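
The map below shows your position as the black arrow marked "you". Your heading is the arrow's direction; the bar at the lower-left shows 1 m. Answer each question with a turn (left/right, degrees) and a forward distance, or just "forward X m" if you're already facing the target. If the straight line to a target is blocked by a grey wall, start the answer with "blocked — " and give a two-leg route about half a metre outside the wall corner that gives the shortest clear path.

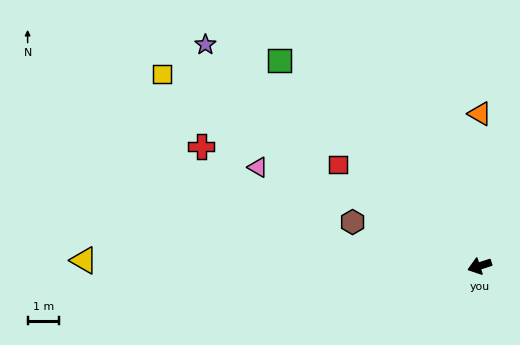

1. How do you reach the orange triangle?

turn right 108°, forward 4.9 m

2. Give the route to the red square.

turn right 54°, forward 5.6 m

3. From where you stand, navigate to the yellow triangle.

turn right 19°, forward 12.6 m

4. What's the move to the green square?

turn right 64°, forward 9.2 m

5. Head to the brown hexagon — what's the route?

turn right 37°, forward 4.3 m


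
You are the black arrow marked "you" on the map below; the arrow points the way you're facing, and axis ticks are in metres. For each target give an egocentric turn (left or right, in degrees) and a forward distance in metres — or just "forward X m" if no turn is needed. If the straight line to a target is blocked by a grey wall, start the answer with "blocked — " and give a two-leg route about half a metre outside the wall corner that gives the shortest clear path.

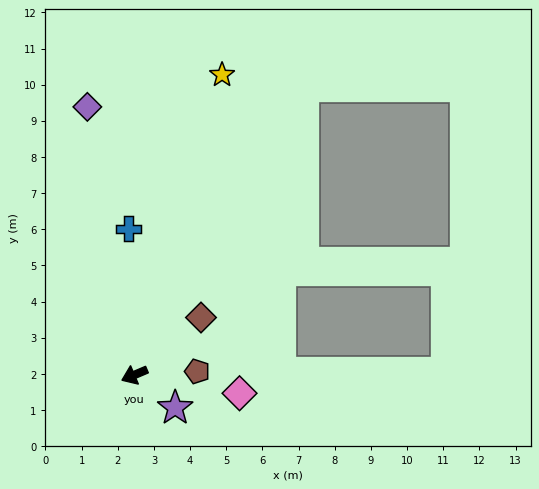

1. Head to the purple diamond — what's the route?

turn right 103°, forward 7.5 m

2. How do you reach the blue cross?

turn right 111°, forward 4.0 m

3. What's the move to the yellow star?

turn right 129°, forward 8.6 m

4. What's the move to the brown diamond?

turn right 162°, forward 2.4 m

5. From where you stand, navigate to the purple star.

turn left 118°, forward 1.4 m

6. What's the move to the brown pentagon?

turn left 160°, forward 1.7 m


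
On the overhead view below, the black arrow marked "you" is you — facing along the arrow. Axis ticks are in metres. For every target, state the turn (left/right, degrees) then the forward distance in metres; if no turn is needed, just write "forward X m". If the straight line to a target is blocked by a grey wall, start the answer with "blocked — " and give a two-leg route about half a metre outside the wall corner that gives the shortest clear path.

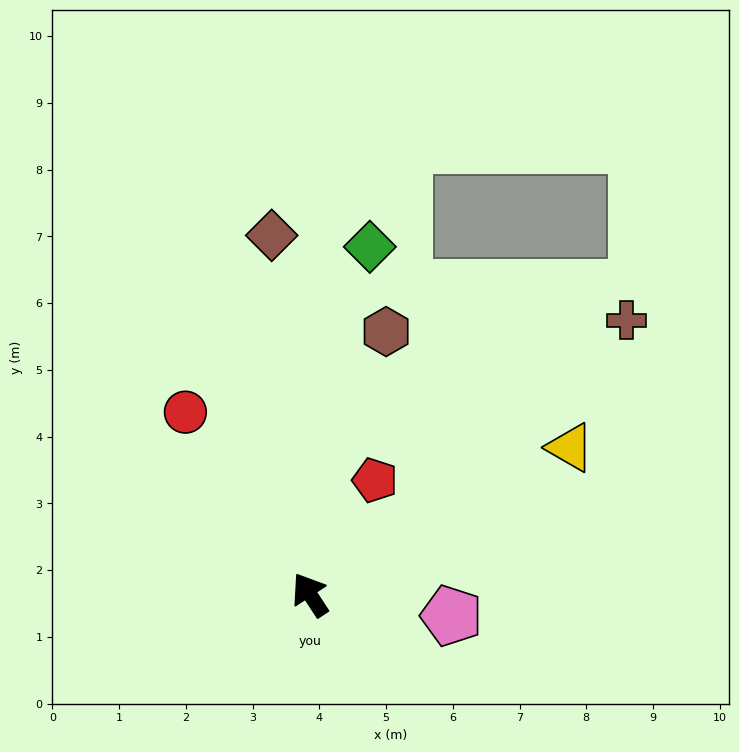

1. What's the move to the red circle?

forward 3.3 m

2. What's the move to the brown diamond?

turn right 27°, forward 5.4 m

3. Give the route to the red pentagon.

turn right 63°, forward 2.0 m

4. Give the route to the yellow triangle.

turn right 94°, forward 4.5 m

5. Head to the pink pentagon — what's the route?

turn right 132°, forward 2.1 m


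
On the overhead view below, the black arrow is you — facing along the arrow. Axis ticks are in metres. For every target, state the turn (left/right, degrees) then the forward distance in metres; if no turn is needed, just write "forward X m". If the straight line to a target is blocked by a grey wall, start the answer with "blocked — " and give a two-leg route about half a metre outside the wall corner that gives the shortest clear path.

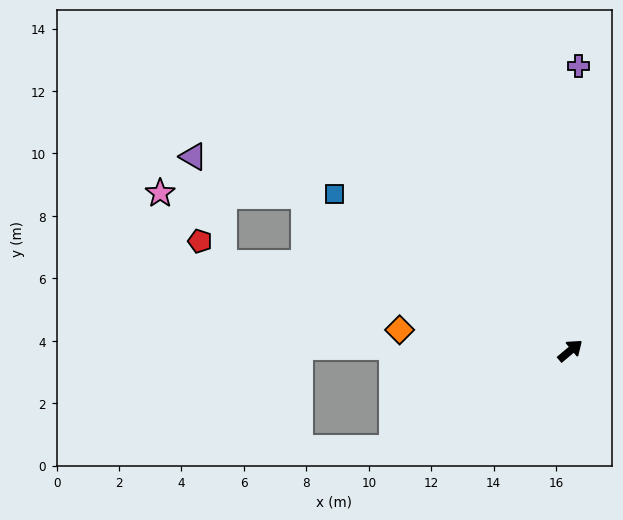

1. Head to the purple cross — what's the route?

turn left 48°, forward 9.1 m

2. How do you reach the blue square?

turn left 106°, forward 9.1 m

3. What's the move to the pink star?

blocked — turn left 110°, forward 9.9 m, then turn left 29°, forward 4.6 m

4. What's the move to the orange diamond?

turn left 133°, forward 5.5 m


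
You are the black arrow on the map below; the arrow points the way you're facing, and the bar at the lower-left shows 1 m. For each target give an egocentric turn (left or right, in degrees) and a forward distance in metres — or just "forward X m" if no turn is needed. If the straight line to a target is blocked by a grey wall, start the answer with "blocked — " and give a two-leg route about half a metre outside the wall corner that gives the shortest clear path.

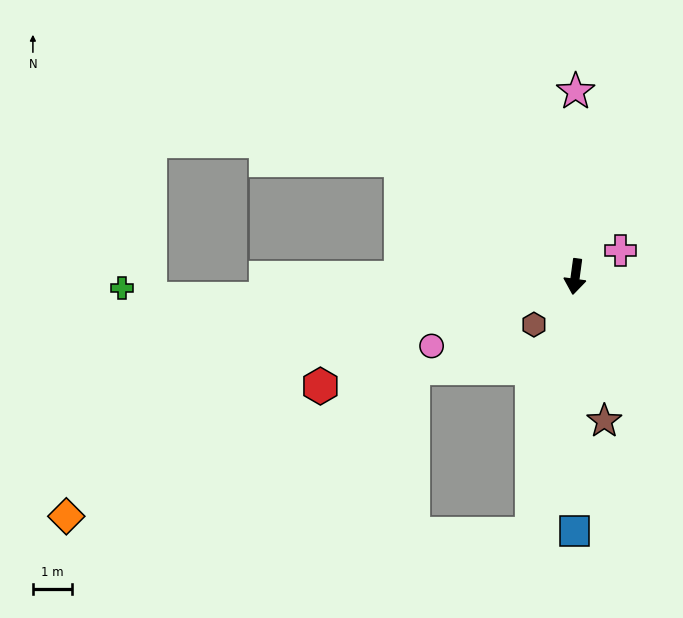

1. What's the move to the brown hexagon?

turn right 33°, forward 1.6 m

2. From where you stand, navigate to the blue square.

turn left 8°, forward 6.5 m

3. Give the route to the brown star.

turn left 19°, forward 3.7 m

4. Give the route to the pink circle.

turn right 57°, forward 4.1 m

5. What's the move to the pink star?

turn right 172°, forward 4.7 m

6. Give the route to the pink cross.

turn left 127°, forward 1.3 m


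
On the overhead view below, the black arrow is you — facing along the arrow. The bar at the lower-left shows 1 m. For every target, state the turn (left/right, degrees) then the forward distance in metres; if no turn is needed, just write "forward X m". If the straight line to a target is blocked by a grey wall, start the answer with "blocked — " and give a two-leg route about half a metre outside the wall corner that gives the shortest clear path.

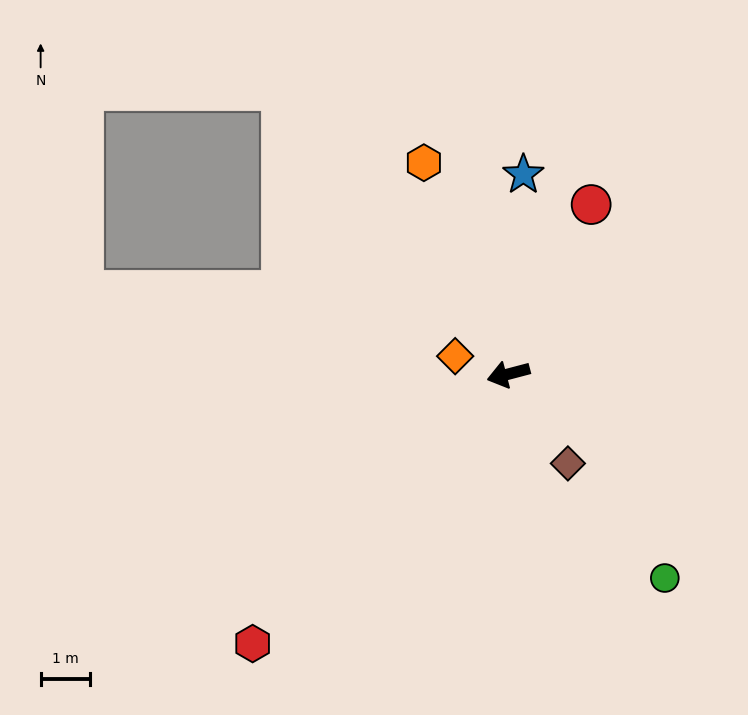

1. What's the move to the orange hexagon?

turn right 83°, forward 4.6 m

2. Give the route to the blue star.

turn right 109°, forward 4.1 m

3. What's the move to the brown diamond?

turn left 109°, forward 2.2 m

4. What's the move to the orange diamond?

turn right 33°, forward 1.1 m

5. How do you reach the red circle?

turn right 131°, forward 3.8 m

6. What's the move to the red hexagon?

turn left 32°, forward 7.5 m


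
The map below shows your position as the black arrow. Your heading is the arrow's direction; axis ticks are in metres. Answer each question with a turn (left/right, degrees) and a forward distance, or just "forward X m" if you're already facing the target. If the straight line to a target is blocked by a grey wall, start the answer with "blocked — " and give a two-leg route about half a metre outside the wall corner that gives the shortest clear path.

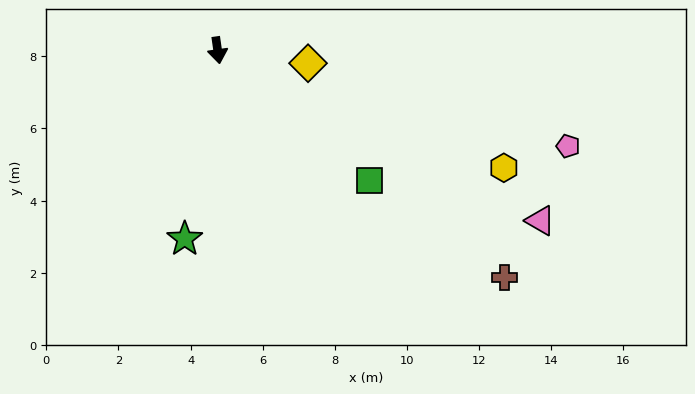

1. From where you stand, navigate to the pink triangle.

turn left 54°, forward 10.1 m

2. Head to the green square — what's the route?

turn left 41°, forward 5.6 m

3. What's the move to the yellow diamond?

turn left 74°, forward 2.5 m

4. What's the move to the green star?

turn right 18°, forward 5.3 m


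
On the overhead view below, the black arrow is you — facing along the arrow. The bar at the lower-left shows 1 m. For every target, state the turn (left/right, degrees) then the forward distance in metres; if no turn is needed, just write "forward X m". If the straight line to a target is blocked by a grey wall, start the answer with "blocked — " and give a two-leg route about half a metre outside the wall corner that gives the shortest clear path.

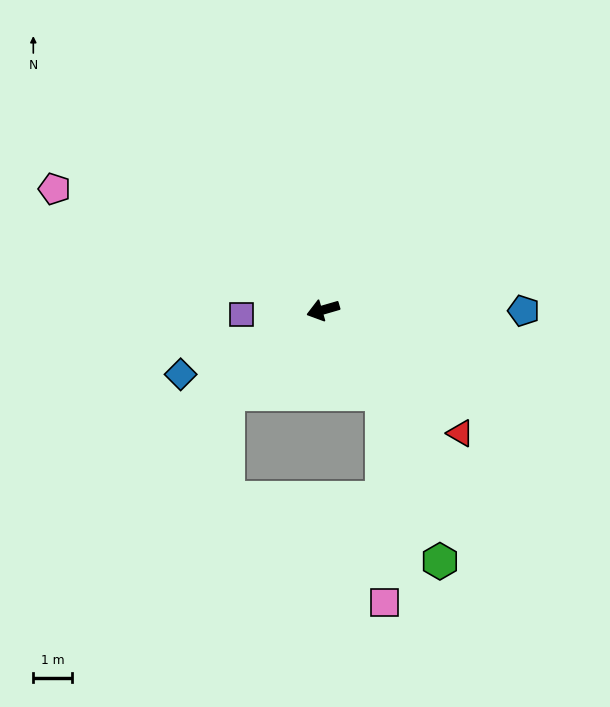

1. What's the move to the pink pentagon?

turn right 40°, forward 7.5 m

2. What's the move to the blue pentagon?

turn left 164°, forward 5.1 m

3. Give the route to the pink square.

blocked — turn left 108°, forward 2.6 m, then turn right 33°, forward 5.3 m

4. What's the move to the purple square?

turn right 13°, forward 2.1 m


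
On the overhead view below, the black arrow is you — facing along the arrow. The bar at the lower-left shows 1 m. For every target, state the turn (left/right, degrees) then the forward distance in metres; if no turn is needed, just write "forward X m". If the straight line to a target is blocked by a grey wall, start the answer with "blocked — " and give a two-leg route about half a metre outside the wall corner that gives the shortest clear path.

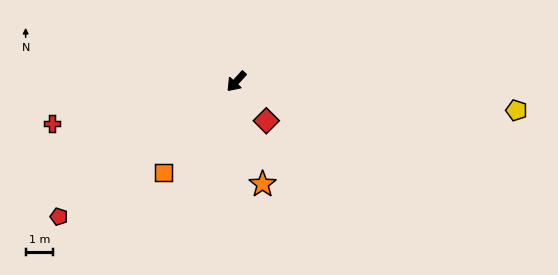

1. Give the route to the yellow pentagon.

turn left 126°, forward 10.1 m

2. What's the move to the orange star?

turn left 57°, forward 3.8 m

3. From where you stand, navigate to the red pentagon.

turn right 10°, forward 8.0 m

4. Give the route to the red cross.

turn right 35°, forward 6.8 m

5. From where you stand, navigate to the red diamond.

turn left 80°, forward 1.8 m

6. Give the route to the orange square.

turn left 4°, forward 4.2 m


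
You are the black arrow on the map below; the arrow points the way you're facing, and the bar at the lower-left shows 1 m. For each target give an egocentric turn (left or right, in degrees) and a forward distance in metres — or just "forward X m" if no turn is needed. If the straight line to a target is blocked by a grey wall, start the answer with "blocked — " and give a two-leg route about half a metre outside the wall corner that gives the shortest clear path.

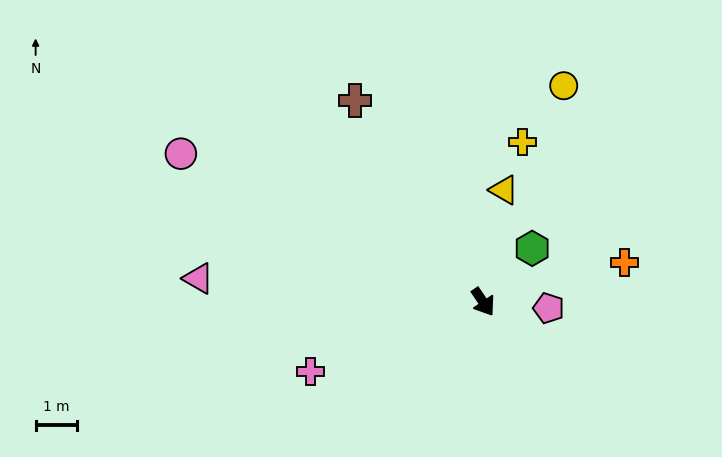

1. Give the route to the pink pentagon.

turn left 51°, forward 1.6 m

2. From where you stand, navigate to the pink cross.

turn right 102°, forward 4.5 m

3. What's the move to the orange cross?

turn left 71°, forward 3.6 m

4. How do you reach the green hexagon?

turn left 103°, forward 1.8 m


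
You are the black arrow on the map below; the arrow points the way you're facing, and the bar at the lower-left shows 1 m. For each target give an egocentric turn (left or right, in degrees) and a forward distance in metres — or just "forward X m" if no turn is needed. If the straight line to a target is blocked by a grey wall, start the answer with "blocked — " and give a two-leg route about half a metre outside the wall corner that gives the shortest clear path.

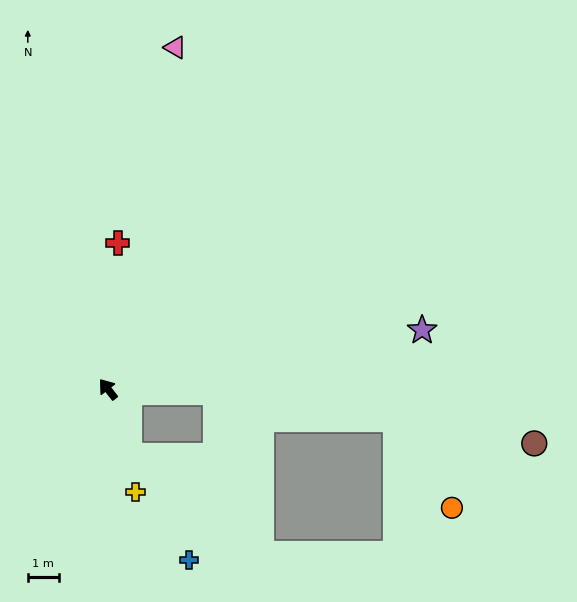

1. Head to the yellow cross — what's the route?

turn left 157°, forward 3.4 m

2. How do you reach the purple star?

turn right 117°, forward 10.2 m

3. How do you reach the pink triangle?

turn right 49°, forward 11.2 m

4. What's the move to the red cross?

turn right 42°, forward 4.7 m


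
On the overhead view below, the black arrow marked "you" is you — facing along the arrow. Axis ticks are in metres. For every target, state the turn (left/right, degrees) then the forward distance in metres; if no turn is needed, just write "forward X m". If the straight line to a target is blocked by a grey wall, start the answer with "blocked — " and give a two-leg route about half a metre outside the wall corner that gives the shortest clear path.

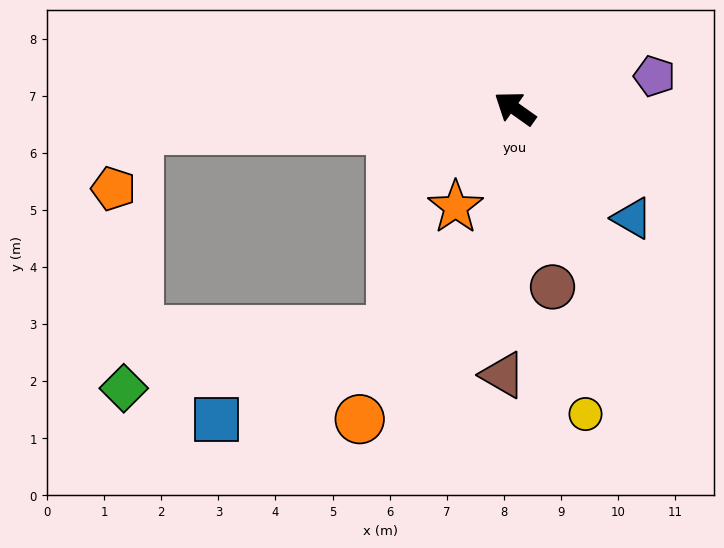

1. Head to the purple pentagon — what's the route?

turn right 132°, forward 2.5 m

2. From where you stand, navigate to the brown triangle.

turn left 123°, forward 4.7 m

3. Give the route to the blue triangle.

turn left 172°, forward 2.8 m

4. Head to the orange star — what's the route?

turn left 94°, forward 2.0 m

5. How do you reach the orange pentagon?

blocked — turn left 39°, forward 6.6 m, then turn left 62°, forward 1.1 m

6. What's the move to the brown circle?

turn left 137°, forward 3.2 m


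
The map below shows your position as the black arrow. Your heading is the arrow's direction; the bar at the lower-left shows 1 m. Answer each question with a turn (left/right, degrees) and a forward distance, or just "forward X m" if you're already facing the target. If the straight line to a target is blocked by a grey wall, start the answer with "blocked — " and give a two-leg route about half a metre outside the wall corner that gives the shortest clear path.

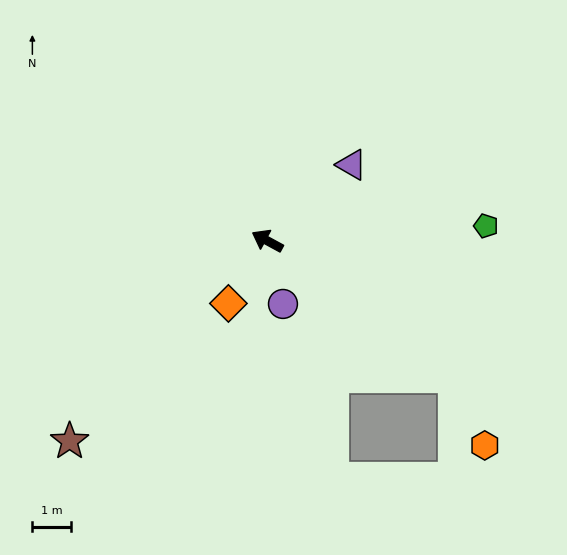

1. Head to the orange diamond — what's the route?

turn left 87°, forward 1.9 m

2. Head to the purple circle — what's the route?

turn left 132°, forward 1.7 m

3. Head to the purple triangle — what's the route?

turn right 109°, forward 2.9 m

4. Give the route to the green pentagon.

turn right 148°, forward 5.6 m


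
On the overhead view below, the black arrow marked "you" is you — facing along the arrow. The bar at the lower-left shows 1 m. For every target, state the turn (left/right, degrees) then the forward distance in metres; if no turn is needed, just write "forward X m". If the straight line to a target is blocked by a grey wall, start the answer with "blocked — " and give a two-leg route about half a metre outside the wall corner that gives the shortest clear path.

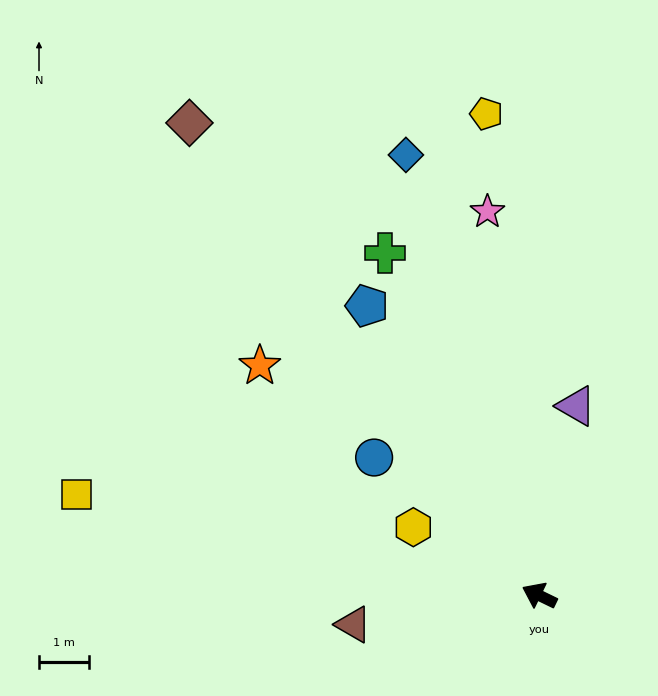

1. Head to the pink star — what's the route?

turn right 56°, forward 7.8 m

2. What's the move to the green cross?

turn right 40°, forward 7.5 m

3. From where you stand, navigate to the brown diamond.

turn right 28°, forward 11.8 m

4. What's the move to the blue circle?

turn right 14°, forward 4.3 m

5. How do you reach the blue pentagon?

turn right 33°, forward 6.8 m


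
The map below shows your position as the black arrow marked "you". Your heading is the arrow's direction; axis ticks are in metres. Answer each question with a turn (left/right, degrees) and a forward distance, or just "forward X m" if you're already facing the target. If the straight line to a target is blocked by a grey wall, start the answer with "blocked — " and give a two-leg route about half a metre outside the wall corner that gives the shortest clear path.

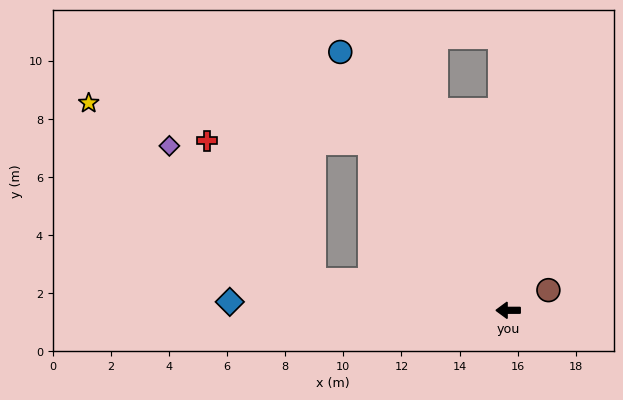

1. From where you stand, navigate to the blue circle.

turn right 57°, forward 10.6 m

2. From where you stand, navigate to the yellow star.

blocked — turn right 9°, forward 6.7 m, then turn right 29°, forward 9.9 m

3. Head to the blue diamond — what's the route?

forward 9.6 m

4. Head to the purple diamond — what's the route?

blocked — turn right 9°, forward 6.7 m, then turn right 34°, forward 6.8 m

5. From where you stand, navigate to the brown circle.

turn right 153°, forward 1.6 m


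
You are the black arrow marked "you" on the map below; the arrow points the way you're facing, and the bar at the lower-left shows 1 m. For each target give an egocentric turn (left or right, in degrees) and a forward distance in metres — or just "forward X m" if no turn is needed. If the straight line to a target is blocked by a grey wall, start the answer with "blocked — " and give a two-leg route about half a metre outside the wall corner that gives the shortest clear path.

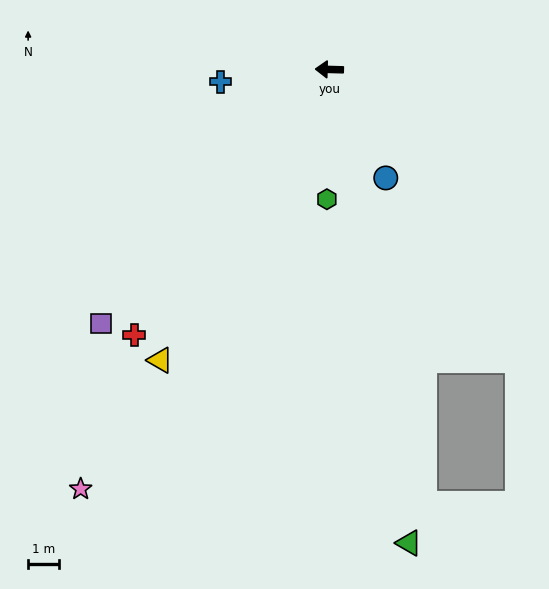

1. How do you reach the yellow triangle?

turn left 61°, forward 10.9 m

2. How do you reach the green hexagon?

turn left 90°, forward 4.2 m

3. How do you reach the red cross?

turn left 55°, forward 10.7 m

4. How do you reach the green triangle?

turn left 101°, forward 15.6 m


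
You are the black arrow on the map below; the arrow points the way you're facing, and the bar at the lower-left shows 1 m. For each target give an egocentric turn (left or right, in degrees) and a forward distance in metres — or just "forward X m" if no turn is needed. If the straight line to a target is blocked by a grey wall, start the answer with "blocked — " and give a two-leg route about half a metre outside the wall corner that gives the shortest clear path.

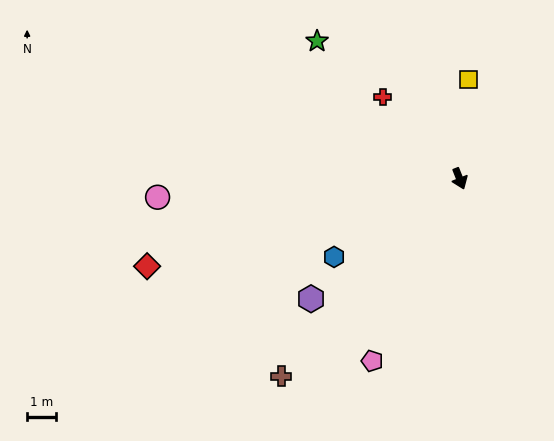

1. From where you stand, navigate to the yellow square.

turn left 153°, forward 3.4 m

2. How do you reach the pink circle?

turn right 108°, forward 10.4 m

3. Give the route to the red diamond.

turn right 96°, forward 11.1 m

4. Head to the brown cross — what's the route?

turn right 64°, forward 9.1 m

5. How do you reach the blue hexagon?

turn right 80°, forward 5.1 m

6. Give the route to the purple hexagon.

turn right 73°, forward 6.5 m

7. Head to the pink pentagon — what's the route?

turn right 47°, forward 6.9 m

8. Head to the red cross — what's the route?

turn right 158°, forward 3.8 m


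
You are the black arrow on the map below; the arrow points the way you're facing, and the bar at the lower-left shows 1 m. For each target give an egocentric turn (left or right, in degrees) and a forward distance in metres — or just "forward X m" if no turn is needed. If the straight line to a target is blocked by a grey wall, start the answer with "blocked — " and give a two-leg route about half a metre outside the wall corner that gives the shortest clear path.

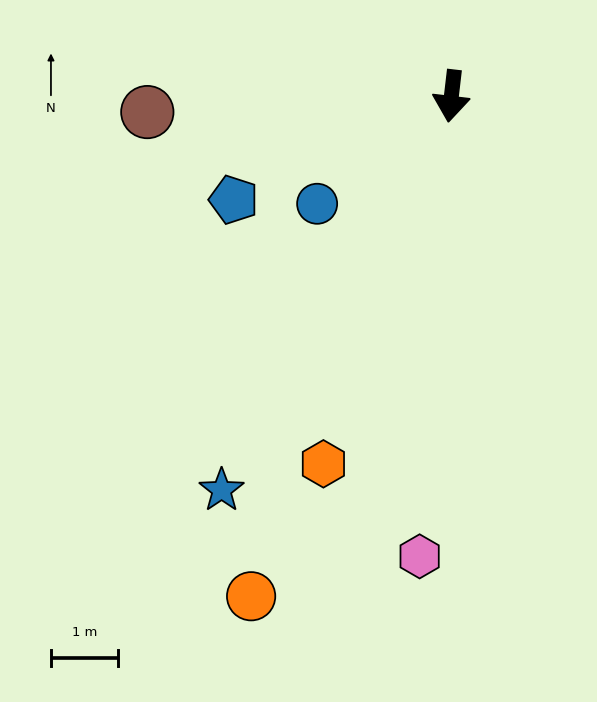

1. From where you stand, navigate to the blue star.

turn right 24°, forward 6.8 m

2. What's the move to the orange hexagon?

turn right 13°, forward 5.8 m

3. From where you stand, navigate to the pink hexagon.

turn left 3°, forward 6.8 m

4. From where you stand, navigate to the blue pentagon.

turn right 58°, forward 3.6 m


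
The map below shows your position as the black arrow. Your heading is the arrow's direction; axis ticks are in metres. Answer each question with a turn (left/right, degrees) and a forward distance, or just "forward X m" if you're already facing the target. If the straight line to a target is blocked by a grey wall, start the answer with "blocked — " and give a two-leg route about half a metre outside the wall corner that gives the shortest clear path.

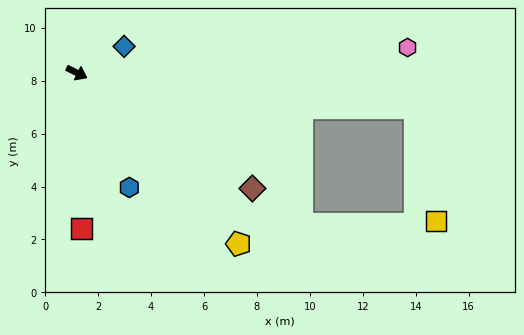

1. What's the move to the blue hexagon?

turn right 39°, forward 4.8 m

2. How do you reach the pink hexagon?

turn left 31°, forward 12.5 m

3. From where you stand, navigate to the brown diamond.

turn right 7°, forward 7.9 m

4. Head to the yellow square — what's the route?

blocked — turn left 20°, forward 12.8 m, then turn right 73°, forward 4.3 m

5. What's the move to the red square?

turn right 62°, forward 5.9 m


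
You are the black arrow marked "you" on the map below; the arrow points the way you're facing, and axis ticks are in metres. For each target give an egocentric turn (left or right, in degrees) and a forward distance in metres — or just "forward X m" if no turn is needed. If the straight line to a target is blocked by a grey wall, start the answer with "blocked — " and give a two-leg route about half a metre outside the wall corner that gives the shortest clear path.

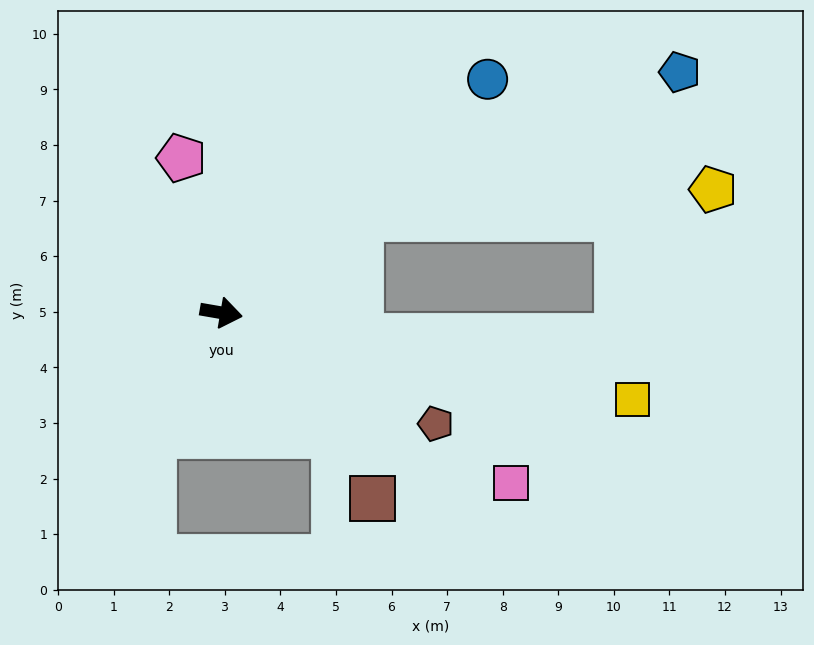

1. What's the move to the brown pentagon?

turn right 18°, forward 4.3 m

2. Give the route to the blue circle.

turn left 51°, forward 6.4 m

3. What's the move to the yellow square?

turn right 2°, forward 7.6 m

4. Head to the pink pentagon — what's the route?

turn left 114°, forward 2.9 m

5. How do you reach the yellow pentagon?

blocked — turn left 44°, forward 3.0 m, then turn right 30°, forward 6.4 m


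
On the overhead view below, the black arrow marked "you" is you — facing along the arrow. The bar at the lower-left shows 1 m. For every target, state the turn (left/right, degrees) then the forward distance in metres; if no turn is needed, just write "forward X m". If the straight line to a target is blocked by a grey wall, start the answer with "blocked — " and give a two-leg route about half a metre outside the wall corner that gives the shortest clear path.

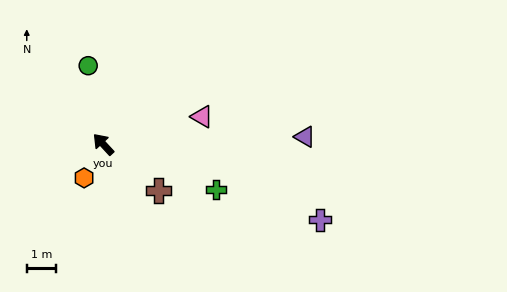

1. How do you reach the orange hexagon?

turn left 108°, forward 1.3 m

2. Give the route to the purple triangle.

turn right 131°, forward 6.8 m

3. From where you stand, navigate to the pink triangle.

turn right 117°, forward 3.5 m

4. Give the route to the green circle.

turn right 32°, forward 2.7 m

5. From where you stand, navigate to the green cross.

turn right 155°, forward 4.1 m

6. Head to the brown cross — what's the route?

turn right 173°, forward 2.4 m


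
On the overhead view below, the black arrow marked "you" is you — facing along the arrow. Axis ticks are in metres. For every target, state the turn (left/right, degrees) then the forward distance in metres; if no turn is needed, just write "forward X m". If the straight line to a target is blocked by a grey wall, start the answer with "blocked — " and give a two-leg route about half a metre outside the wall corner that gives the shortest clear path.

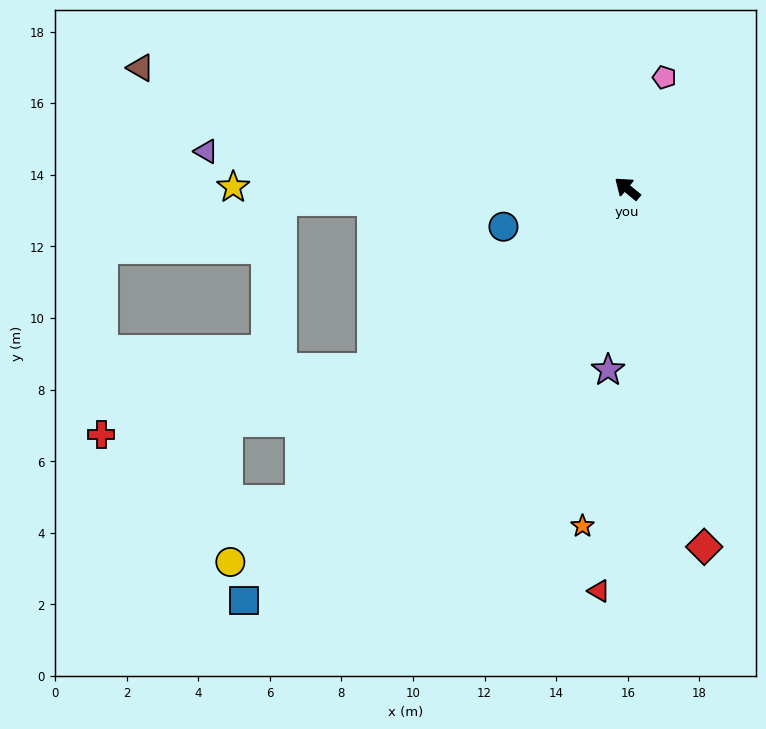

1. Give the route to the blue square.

turn left 87°, forward 15.7 m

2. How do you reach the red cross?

blocked — turn left 75°, forward 8.7 m, then turn right 22°, forward 7.8 m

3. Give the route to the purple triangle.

turn left 34°, forward 11.8 m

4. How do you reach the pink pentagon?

turn right 69°, forward 3.3 m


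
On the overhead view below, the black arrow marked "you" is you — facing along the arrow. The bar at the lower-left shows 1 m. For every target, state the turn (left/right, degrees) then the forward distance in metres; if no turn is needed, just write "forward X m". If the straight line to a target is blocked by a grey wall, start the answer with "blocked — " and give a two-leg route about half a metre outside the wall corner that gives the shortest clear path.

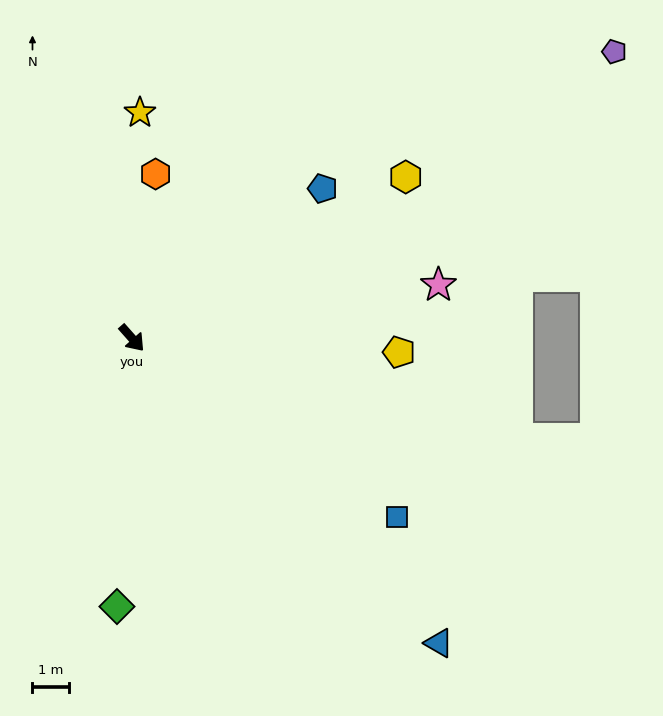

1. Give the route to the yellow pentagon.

turn left 45°, forward 7.3 m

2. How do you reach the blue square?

turn left 14°, forward 8.7 m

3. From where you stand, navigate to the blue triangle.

turn left 4°, forward 11.8 m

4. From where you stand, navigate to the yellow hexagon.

turn left 79°, forward 8.7 m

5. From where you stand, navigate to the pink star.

turn left 58°, forward 8.5 m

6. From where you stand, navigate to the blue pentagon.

turn left 87°, forward 6.6 m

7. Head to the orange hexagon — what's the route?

turn left 130°, forward 4.5 m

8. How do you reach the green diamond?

turn right 45°, forward 7.3 m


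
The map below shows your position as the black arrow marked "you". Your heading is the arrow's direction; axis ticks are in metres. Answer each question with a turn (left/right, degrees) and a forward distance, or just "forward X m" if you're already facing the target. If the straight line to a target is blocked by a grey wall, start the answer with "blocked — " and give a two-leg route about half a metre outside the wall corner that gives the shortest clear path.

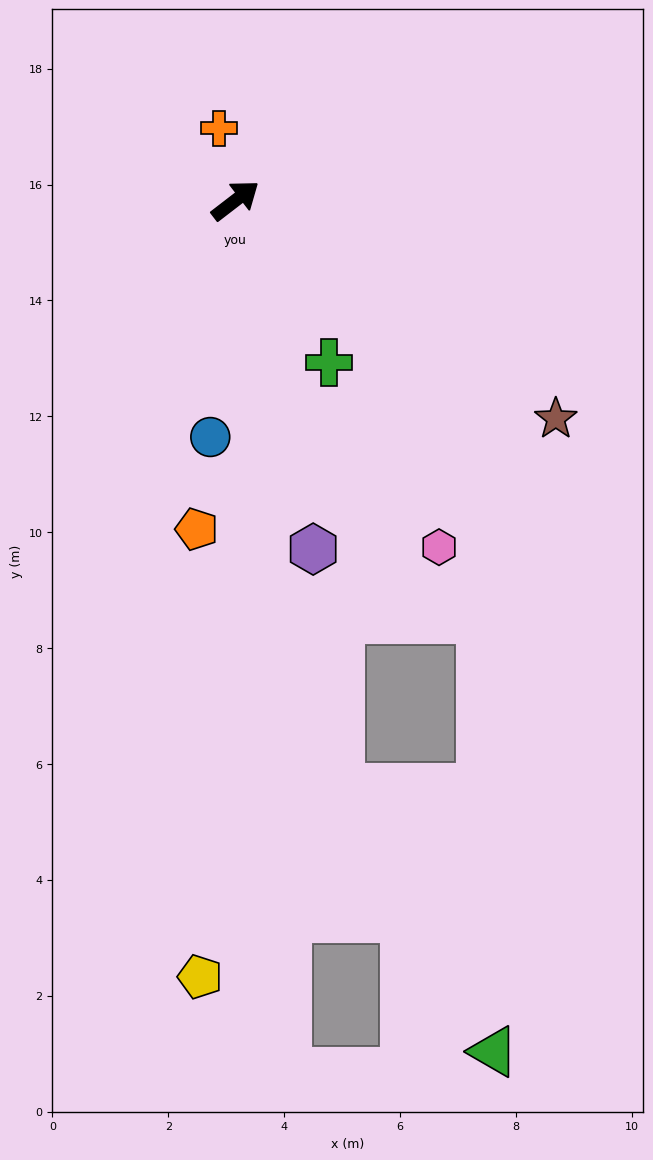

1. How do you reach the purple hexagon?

turn right 115°, forward 6.2 m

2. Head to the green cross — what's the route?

turn right 98°, forward 3.2 m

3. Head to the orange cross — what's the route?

turn left 65°, forward 1.3 m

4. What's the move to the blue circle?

turn right 134°, forward 4.1 m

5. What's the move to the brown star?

turn right 72°, forward 6.7 m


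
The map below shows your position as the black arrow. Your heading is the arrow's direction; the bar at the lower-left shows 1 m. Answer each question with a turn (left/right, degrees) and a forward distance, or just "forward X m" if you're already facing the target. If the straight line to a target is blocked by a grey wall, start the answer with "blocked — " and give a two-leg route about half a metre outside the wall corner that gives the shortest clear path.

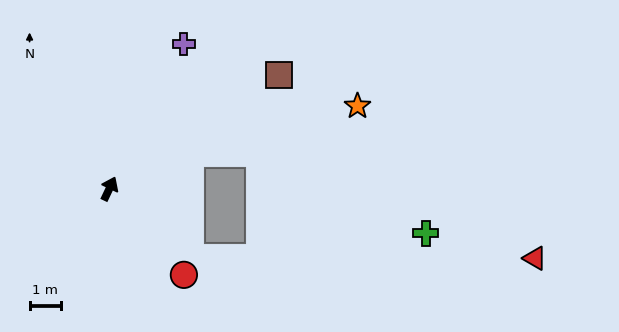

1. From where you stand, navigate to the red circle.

turn right 114°, forward 3.6 m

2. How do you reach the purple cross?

forward 5.2 m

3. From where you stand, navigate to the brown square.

turn right 31°, forward 6.5 m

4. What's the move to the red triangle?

blocked — turn right 105°, forward 3.4 m, then turn left 40°, forward 11.0 m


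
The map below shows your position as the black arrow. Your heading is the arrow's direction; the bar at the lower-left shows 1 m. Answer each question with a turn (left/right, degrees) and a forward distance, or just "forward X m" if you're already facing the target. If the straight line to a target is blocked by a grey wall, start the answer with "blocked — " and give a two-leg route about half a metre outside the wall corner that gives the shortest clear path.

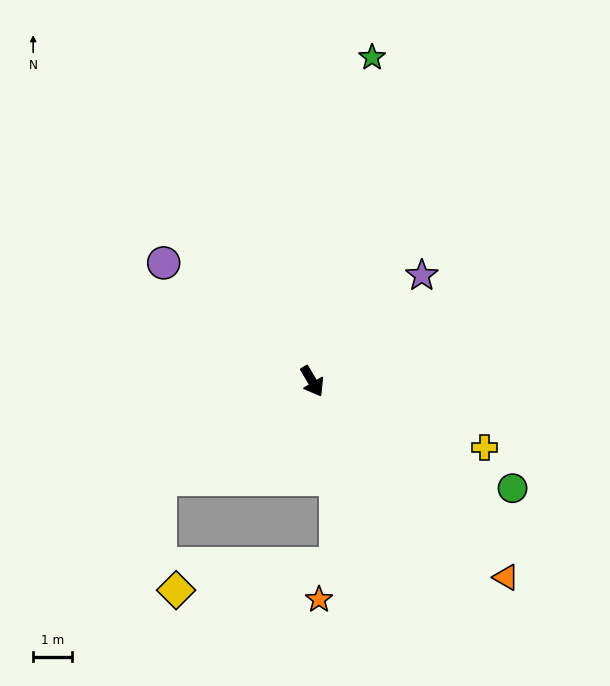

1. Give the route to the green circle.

turn left 31°, forward 5.8 m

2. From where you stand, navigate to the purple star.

turn left 103°, forward 3.9 m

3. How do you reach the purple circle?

turn right 159°, forward 4.8 m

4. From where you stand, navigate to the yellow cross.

turn left 38°, forward 4.7 m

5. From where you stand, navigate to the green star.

turn left 139°, forward 8.4 m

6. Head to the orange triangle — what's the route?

turn left 14°, forward 7.0 m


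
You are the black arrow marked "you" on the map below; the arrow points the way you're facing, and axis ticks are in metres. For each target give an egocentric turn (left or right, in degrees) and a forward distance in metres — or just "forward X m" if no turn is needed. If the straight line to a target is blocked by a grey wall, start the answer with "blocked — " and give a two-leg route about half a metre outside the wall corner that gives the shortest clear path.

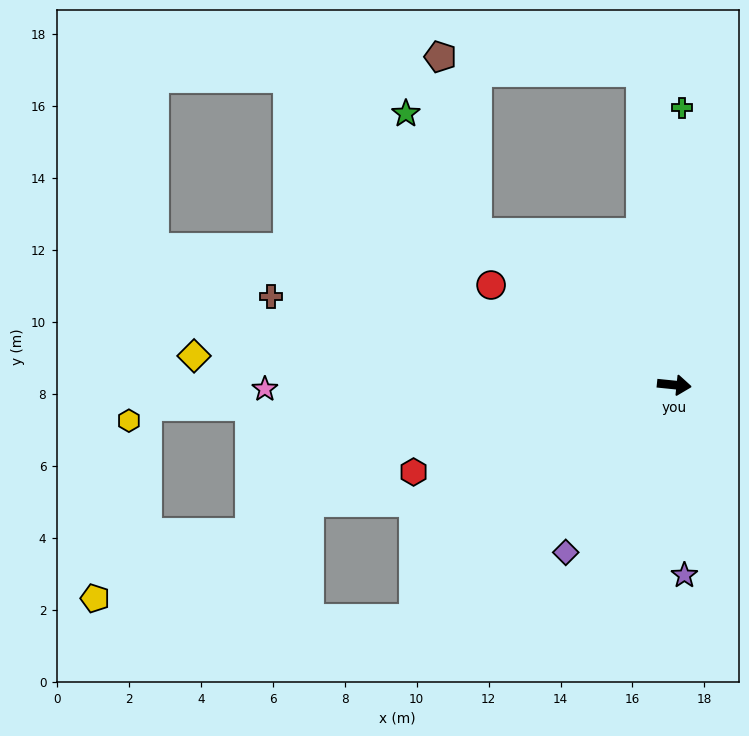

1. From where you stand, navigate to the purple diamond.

turn right 117°, forward 5.5 m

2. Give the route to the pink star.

turn right 174°, forward 11.4 m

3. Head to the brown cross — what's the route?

turn left 173°, forward 11.5 m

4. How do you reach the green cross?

turn left 94°, forward 7.7 m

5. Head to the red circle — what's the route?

turn left 157°, forward 5.8 m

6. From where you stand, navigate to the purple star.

turn right 81°, forward 5.3 m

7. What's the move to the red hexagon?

turn right 156°, forward 7.6 m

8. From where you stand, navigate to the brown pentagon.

blocked — turn left 148°, forward 6.9 m, then turn right 40°, forward 5.0 m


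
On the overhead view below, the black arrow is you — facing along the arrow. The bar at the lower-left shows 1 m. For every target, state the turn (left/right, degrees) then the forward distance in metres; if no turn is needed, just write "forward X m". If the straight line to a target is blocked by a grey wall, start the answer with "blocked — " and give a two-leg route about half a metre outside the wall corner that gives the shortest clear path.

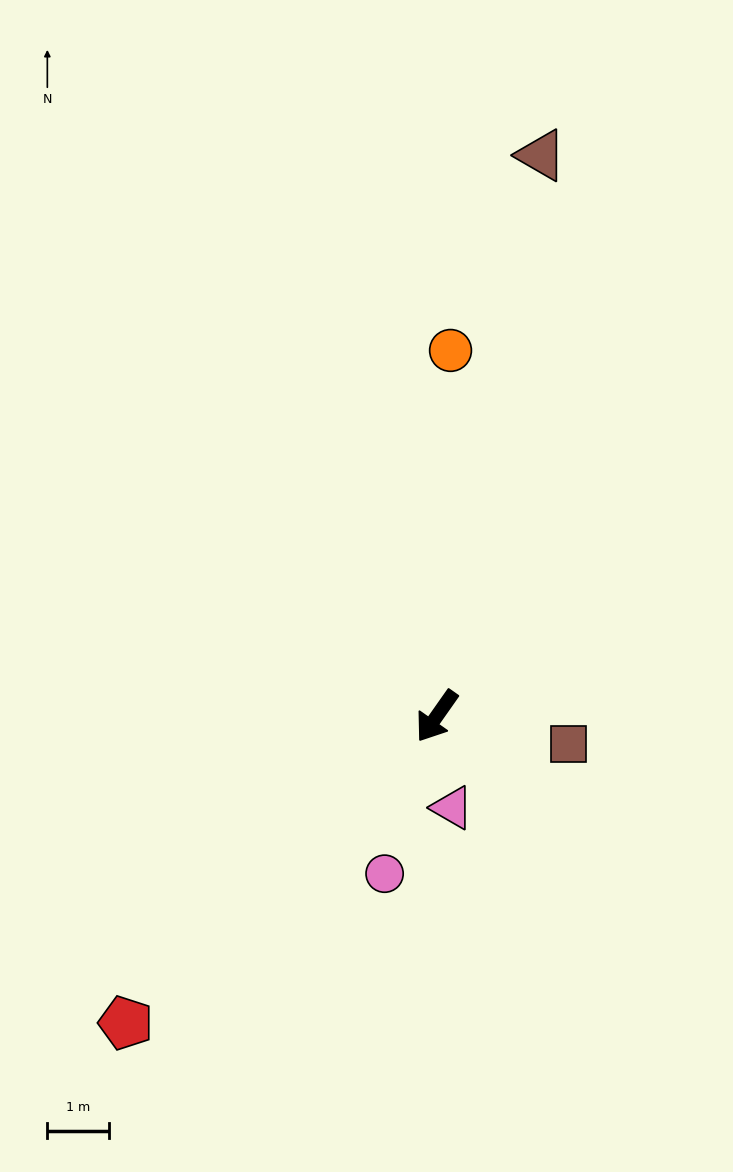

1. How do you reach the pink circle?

turn left 17°, forward 2.7 m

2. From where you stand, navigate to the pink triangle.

turn left 45°, forward 1.5 m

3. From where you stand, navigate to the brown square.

turn left 113°, forward 2.2 m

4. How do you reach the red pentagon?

turn right 10°, forward 7.0 m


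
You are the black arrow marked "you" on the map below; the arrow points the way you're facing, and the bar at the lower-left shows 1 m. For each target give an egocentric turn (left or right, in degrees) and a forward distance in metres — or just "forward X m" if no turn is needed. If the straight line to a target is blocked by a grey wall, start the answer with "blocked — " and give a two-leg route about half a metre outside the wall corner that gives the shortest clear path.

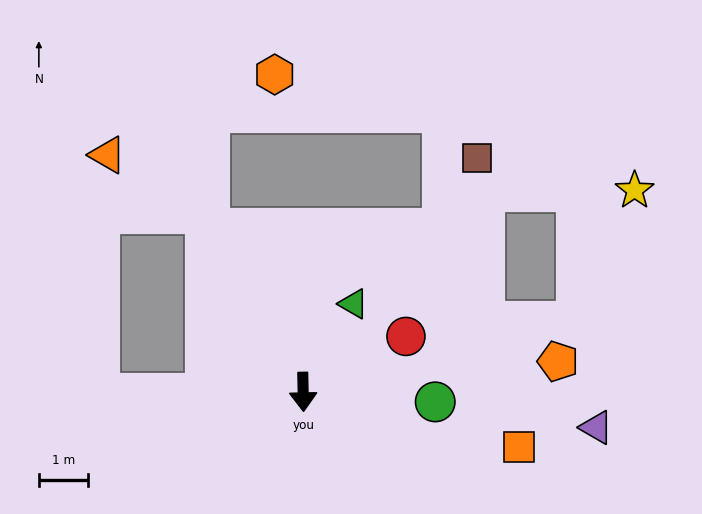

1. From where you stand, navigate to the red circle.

turn left 117°, forward 2.4 m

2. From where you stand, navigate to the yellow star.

blocked — turn left 103°, forward 5.8 m, then turn left 52°, forward 2.9 m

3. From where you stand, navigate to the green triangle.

turn left 149°, forward 2.1 m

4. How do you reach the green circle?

turn left 84°, forward 2.7 m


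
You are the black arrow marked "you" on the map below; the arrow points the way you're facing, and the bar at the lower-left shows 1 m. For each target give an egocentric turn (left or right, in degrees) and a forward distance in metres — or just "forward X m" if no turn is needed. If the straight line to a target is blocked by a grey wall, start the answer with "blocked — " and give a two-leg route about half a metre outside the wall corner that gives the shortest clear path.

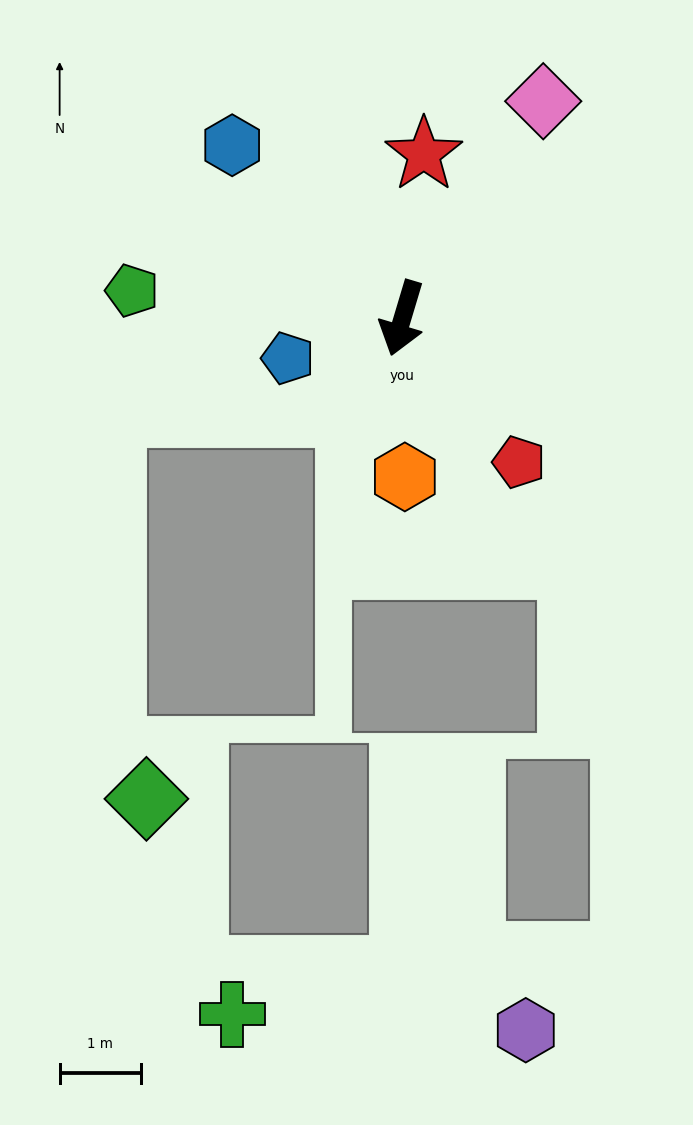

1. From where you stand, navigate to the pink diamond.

turn left 164°, forward 3.2 m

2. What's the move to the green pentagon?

turn right 79°, forward 3.3 m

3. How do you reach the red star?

turn right 171°, forward 2.0 m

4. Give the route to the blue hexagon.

turn right 119°, forward 3.0 m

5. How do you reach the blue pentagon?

turn right 54°, forward 1.5 m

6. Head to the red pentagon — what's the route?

turn left 56°, forward 2.3 m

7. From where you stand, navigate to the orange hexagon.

turn left 18°, forward 2.0 m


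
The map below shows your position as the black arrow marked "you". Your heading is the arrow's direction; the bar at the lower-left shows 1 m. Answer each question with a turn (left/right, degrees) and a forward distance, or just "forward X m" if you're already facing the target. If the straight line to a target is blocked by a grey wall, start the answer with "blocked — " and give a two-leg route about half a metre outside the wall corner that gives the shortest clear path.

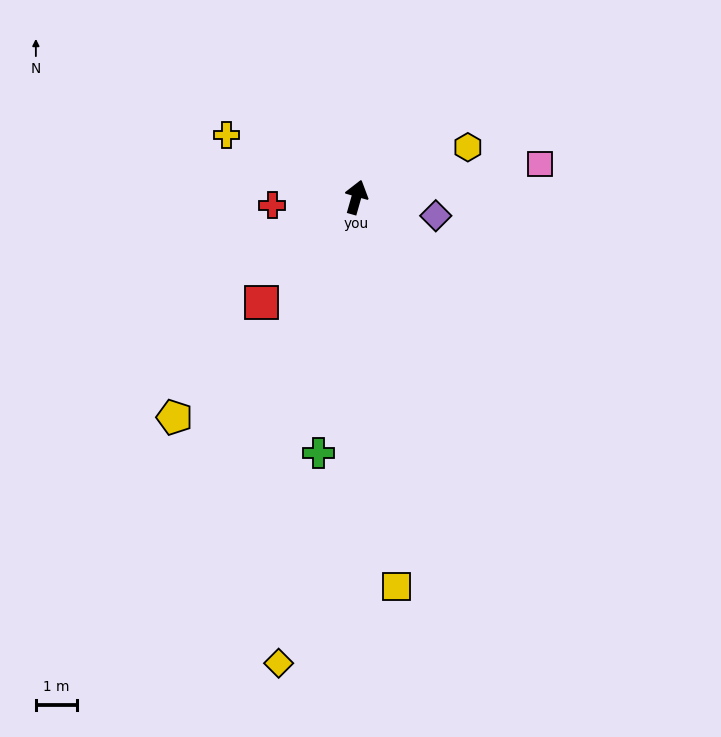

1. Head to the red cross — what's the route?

turn left 111°, forward 2.0 m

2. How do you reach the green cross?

turn right 173°, forward 6.2 m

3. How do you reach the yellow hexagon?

turn right 50°, forward 2.9 m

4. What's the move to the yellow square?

turn right 158°, forward 9.4 m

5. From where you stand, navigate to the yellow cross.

turn left 80°, forward 3.5 m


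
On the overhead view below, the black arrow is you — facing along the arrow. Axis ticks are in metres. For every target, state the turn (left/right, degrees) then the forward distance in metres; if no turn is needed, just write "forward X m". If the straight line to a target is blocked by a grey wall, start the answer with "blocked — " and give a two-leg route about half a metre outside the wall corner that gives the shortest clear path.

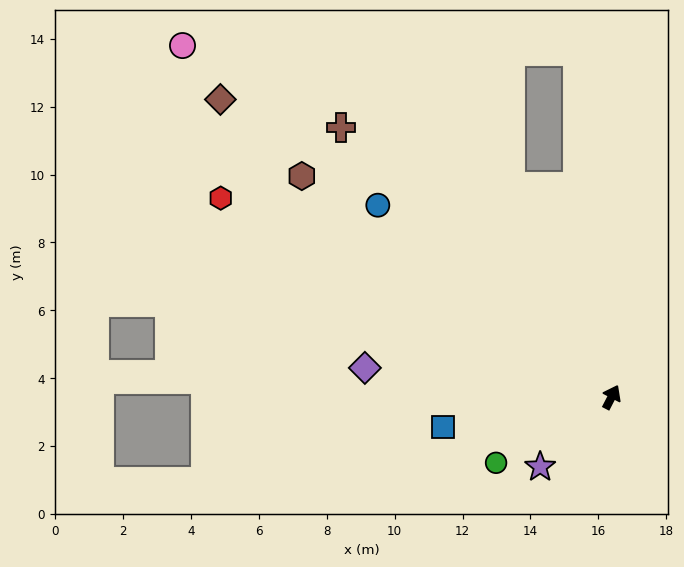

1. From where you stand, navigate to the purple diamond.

turn left 111°, forward 7.3 m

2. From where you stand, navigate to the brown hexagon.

turn left 82°, forward 11.2 m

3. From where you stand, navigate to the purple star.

turn left 162°, forward 2.9 m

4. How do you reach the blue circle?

turn left 78°, forward 8.9 m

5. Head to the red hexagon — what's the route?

turn left 90°, forward 12.9 m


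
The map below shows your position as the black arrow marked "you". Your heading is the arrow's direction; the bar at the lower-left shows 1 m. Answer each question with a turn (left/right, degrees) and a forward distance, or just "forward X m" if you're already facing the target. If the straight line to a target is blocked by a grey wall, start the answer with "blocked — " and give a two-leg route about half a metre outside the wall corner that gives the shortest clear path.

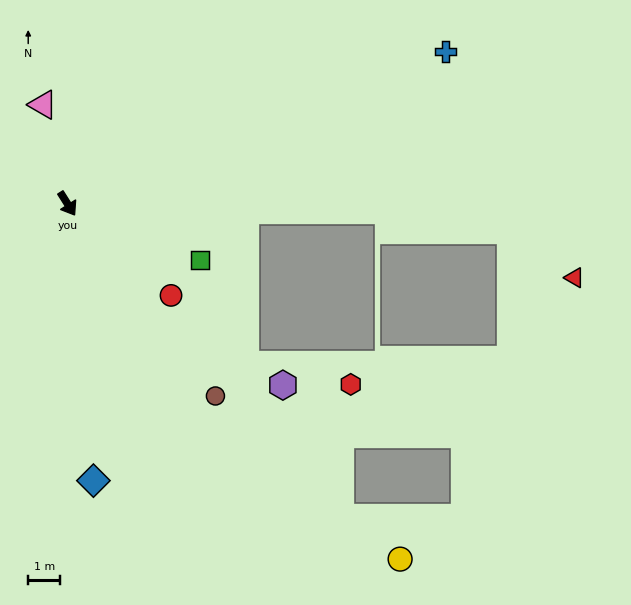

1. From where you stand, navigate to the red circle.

turn left 16°, forward 4.3 m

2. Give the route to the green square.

turn left 35°, forward 4.5 m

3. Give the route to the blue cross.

turn left 80°, forward 12.6 m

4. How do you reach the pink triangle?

turn left 162°, forward 3.2 m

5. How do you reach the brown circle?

turn left 5°, forward 7.5 m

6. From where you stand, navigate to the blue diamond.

turn right 27°, forward 8.6 m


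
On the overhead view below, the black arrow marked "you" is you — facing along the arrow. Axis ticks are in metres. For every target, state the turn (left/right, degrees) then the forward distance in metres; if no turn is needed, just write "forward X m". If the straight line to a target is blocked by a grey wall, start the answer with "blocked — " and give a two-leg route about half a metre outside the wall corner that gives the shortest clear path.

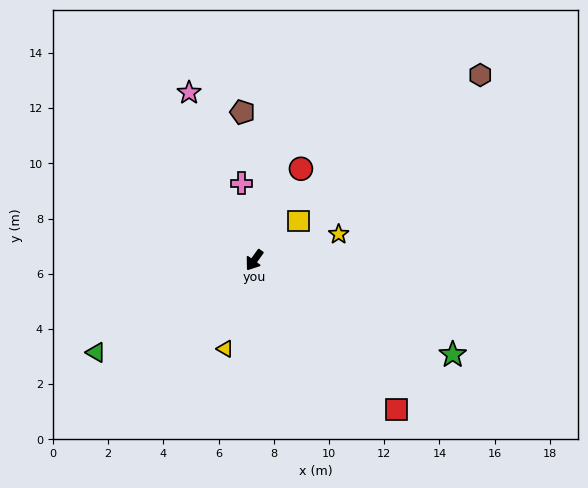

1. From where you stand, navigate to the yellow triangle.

turn left 17°, forward 3.4 m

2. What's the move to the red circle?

turn right 171°, forward 3.7 m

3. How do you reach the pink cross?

turn right 135°, forward 2.8 m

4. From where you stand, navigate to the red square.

turn left 79°, forward 7.5 m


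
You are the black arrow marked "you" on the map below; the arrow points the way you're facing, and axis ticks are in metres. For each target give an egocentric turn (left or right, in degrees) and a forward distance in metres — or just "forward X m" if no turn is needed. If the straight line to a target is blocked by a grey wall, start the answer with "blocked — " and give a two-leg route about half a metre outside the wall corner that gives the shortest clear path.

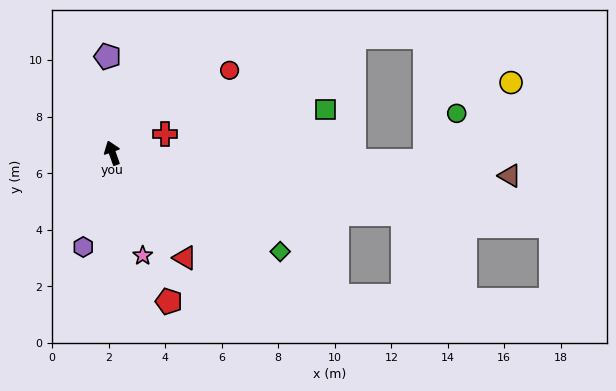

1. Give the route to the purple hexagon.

turn left 143°, forward 3.5 m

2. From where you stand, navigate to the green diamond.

turn right 140°, forward 6.9 m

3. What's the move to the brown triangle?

turn right 113°, forward 14.1 m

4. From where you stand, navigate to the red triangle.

turn right 165°, forward 4.5 m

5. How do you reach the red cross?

turn right 90°, forward 2.0 m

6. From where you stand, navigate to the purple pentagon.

turn right 17°, forward 3.4 m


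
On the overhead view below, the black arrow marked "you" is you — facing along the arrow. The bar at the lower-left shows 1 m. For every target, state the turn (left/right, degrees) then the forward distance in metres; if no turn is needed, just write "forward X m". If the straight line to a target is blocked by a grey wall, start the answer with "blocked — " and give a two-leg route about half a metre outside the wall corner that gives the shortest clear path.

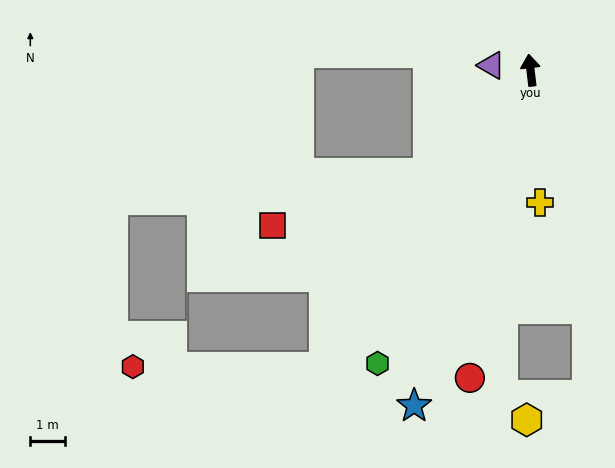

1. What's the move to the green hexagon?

turn left 146°, forward 9.5 m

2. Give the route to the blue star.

turn left 154°, forward 10.2 m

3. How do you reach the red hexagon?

blocked — turn left 138°, forward 10.4 m, then turn right 55°, forward 5.5 m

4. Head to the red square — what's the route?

blocked — turn left 128°, forward 4.2 m, then turn right 26°, forward 4.7 m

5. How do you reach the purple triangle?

turn left 76°, forward 1.1 m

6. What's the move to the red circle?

turn left 162°, forward 9.0 m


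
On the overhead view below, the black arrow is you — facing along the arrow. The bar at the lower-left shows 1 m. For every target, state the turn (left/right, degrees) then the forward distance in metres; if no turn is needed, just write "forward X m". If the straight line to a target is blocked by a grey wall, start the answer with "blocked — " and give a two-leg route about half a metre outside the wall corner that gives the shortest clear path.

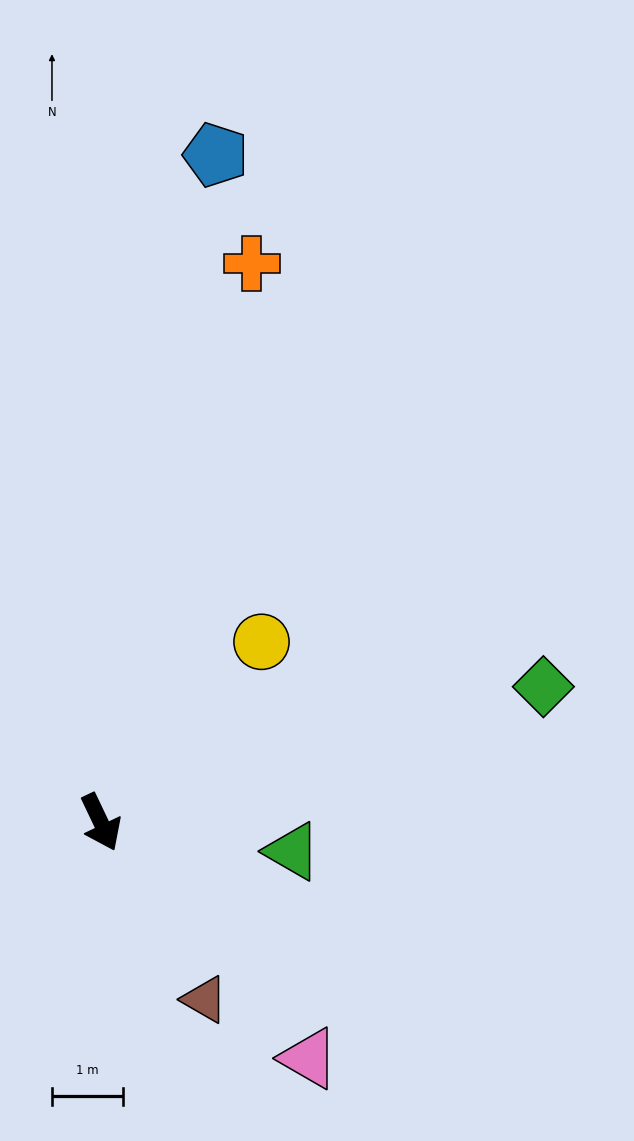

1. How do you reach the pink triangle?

turn left 16°, forward 4.4 m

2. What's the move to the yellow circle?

turn left 113°, forward 3.4 m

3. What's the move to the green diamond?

turn left 82°, forward 6.5 m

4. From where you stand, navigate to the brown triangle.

turn left 5°, forward 2.9 m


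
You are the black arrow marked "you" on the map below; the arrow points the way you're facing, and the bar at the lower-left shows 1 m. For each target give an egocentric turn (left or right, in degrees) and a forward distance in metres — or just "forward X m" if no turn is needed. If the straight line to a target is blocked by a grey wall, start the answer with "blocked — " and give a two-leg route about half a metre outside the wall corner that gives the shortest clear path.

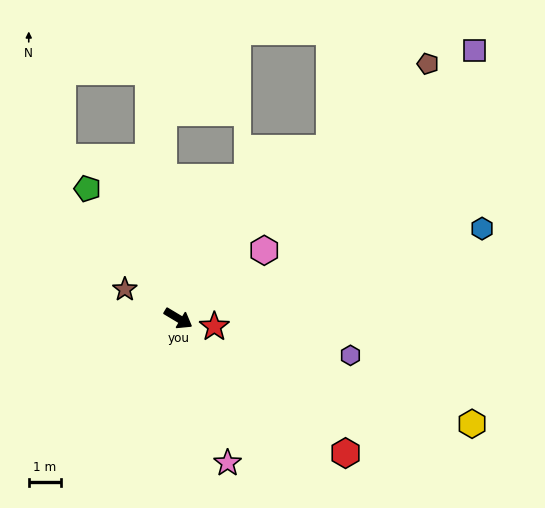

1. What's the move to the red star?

turn left 18°, forward 1.2 m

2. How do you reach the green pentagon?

turn left 156°, forward 5.0 m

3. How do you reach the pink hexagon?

turn left 69°, forward 3.4 m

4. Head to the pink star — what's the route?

turn right 40°, forward 4.8 m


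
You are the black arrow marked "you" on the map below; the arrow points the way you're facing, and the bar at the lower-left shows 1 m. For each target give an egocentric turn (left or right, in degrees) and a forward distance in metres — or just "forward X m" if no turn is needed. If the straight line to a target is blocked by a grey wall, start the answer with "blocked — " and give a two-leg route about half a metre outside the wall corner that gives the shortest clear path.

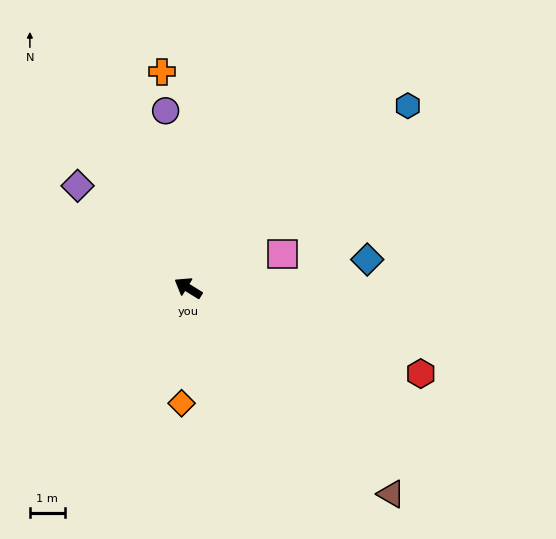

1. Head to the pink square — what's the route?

turn right 128°, forward 2.9 m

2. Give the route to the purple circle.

turn right 51°, forward 5.2 m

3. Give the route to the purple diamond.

turn right 11°, forward 4.3 m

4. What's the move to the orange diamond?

turn left 118°, forward 3.3 m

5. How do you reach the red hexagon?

turn right 168°, forward 7.2 m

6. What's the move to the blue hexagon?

turn right 109°, forward 8.2 m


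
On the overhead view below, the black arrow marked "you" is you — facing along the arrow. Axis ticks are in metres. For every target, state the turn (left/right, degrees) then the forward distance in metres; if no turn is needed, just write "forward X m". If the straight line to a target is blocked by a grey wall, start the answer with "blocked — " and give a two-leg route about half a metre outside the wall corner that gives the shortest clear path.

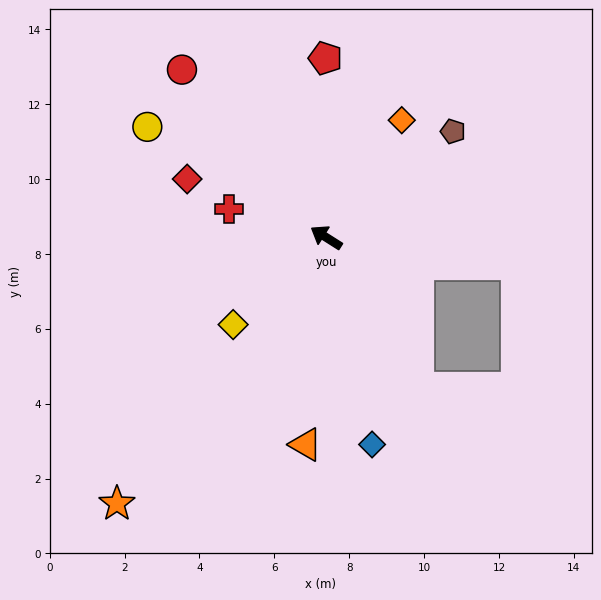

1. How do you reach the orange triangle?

turn left 117°, forward 5.6 m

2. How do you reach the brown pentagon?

turn right 108°, forward 4.4 m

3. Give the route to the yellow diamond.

turn left 75°, forward 3.4 m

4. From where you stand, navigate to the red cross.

turn left 16°, forward 2.7 m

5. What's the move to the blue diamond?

turn left 135°, forward 5.7 m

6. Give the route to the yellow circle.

forward 5.6 m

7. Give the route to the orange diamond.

turn right 90°, forward 3.7 m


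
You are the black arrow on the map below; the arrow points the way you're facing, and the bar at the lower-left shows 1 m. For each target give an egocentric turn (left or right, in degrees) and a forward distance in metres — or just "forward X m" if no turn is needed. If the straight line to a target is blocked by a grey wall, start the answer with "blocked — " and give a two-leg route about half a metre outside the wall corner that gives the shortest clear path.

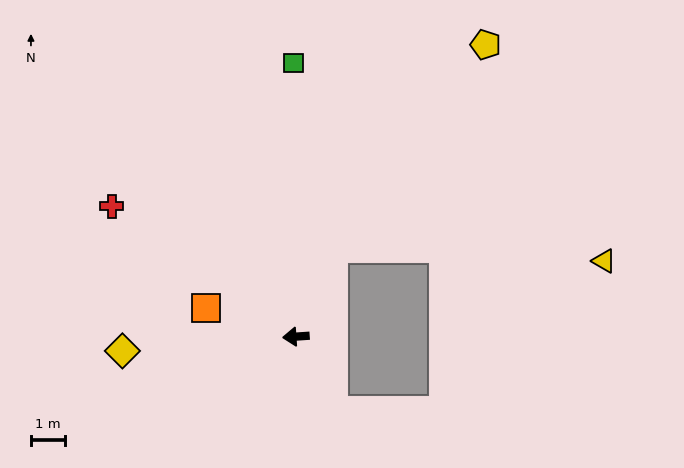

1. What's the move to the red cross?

turn right 39°, forward 6.6 m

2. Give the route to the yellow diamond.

forward 5.1 m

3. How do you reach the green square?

turn right 93°, forward 8.1 m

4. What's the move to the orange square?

turn right 22°, forward 2.8 m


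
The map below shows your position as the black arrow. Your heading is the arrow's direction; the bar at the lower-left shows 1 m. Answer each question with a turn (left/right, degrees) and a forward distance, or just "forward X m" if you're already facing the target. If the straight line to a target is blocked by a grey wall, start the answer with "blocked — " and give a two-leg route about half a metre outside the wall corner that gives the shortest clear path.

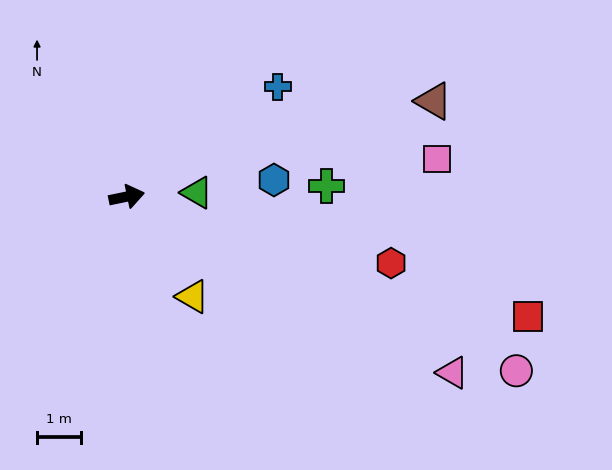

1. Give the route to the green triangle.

turn right 8°, forward 1.6 m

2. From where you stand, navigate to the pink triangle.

turn right 40°, forward 8.4 m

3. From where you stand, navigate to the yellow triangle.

turn right 68°, forward 2.7 m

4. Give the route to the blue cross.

turn left 24°, forward 4.3 m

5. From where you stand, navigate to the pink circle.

turn right 36°, forward 9.7 m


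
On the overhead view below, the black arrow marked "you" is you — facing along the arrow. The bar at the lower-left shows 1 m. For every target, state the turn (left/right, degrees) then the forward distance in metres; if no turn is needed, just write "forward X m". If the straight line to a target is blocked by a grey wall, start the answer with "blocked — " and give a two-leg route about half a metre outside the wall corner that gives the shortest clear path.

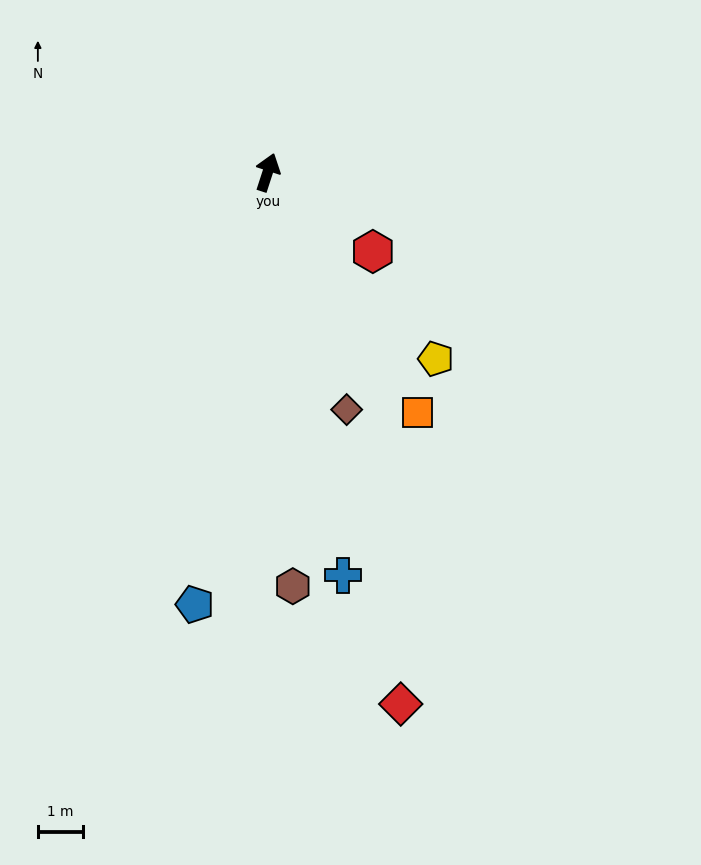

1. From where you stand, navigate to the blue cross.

turn right 151°, forward 9.1 m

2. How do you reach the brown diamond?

turn right 144°, forward 5.6 m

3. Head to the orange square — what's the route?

turn right 130°, forward 6.3 m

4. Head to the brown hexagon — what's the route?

turn right 159°, forward 9.2 m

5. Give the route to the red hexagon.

turn right 109°, forward 2.9 m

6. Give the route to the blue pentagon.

turn right 172°, forward 9.7 m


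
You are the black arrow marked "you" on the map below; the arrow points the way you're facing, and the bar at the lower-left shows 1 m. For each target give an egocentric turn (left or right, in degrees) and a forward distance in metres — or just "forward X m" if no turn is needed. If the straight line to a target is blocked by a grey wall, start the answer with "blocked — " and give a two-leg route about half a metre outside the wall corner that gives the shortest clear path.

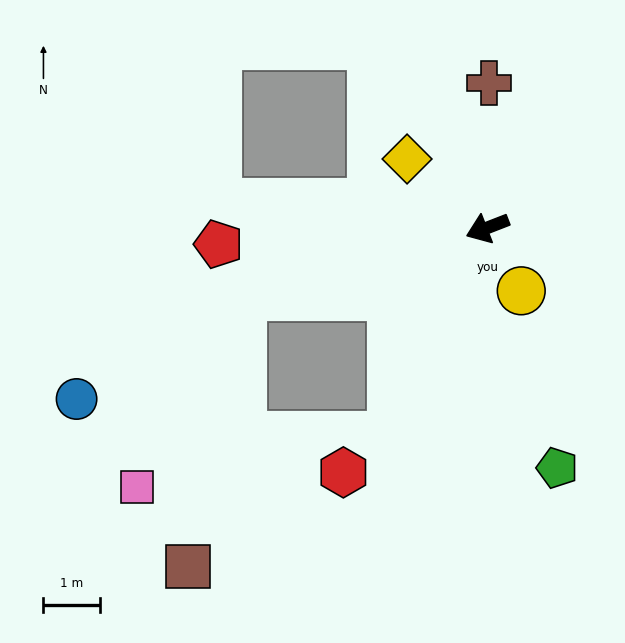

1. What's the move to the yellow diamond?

turn right 62°, forward 1.9 m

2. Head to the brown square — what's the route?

blocked — turn right 6°, forward 4.5 m, then turn left 63°, forward 4.9 m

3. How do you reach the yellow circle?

turn left 97°, forward 1.3 m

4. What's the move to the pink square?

blocked — turn right 6°, forward 4.5 m, then turn left 46°, forward 3.8 m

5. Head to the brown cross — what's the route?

turn right 112°, forward 2.6 m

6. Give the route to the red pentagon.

turn right 18°, forward 4.8 m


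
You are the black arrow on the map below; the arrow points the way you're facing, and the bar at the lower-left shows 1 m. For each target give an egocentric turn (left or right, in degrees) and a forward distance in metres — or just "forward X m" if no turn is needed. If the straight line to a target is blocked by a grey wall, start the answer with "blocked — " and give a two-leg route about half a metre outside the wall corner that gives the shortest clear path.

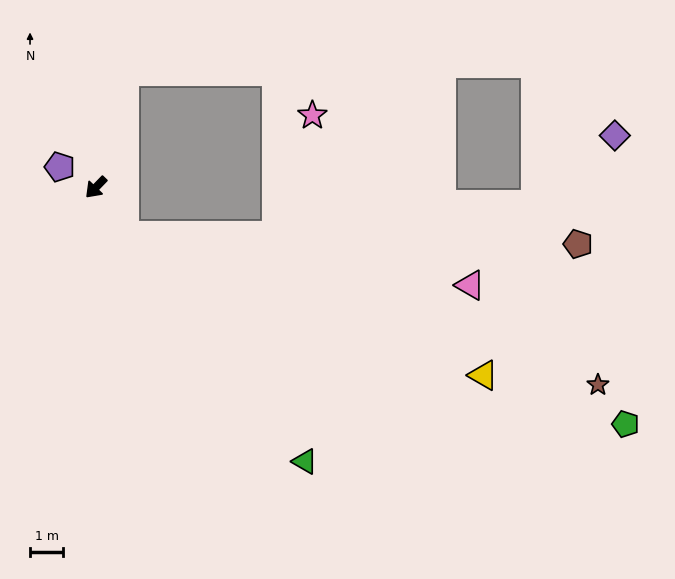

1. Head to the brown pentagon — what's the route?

blocked — turn left 76°, forward 1.7 m, then turn left 57°, forward 13.6 m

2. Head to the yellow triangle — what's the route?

blocked — turn left 76°, forward 1.7 m, then turn left 37°, forward 11.5 m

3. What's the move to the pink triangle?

blocked — turn left 76°, forward 1.7 m, then turn left 50°, forward 10.4 m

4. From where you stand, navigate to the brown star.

blocked — turn left 76°, forward 1.7 m, then turn left 40°, forward 14.9 m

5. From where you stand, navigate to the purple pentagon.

turn right 75°, forward 1.2 m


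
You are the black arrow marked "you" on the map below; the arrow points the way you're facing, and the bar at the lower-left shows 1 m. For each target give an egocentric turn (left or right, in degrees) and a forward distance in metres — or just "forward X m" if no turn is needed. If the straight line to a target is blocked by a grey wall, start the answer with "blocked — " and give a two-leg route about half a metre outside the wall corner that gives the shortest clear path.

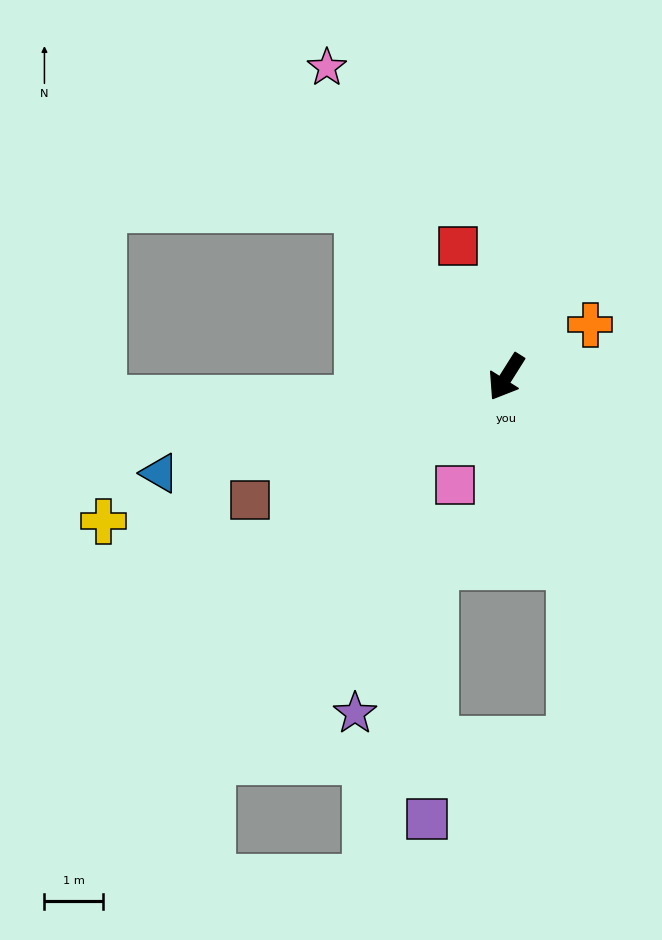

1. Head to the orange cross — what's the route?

turn left 154°, forward 1.7 m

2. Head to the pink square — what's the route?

turn left 7°, forward 2.0 m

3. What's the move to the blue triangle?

turn right 42°, forward 6.1 m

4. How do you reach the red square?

turn right 128°, forward 2.4 m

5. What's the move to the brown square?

turn right 32°, forward 4.8 m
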